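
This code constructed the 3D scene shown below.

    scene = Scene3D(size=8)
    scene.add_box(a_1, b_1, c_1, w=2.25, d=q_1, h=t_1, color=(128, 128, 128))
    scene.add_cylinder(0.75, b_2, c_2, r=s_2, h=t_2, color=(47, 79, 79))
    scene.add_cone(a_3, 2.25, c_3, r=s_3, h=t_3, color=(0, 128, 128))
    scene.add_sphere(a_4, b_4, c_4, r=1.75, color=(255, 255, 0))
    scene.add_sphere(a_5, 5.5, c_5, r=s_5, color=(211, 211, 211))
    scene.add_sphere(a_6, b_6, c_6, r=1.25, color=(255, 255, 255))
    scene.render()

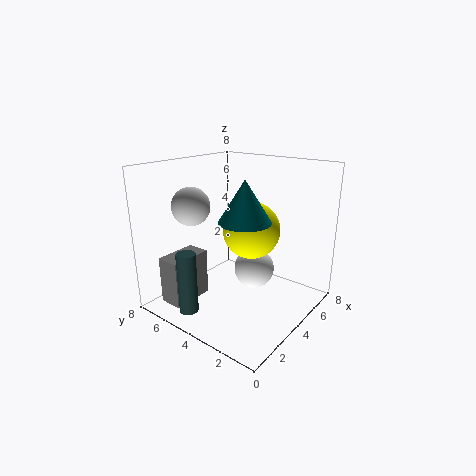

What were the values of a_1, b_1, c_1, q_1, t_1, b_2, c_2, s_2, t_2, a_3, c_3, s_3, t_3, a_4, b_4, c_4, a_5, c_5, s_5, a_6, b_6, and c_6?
a_1 = 0.25; b_1 = 5; c_1 = 1; q_1 = 1.25; t_1 = 2.5; b_2 = 4.75; c_2 = 0.75; s_2 = 0.5; t_2 = 3.25; a_3 = 2.25; c_3 = 5.75; s_3 = 1.25; t_3 = 2; a_4 = 6; b_4 = 4.5; c_4 = 3.75; a_5 = 2; c_5 = 6; s_5 = 1; a_6 = 6; b_6 = 4.25; c_6 = 1.25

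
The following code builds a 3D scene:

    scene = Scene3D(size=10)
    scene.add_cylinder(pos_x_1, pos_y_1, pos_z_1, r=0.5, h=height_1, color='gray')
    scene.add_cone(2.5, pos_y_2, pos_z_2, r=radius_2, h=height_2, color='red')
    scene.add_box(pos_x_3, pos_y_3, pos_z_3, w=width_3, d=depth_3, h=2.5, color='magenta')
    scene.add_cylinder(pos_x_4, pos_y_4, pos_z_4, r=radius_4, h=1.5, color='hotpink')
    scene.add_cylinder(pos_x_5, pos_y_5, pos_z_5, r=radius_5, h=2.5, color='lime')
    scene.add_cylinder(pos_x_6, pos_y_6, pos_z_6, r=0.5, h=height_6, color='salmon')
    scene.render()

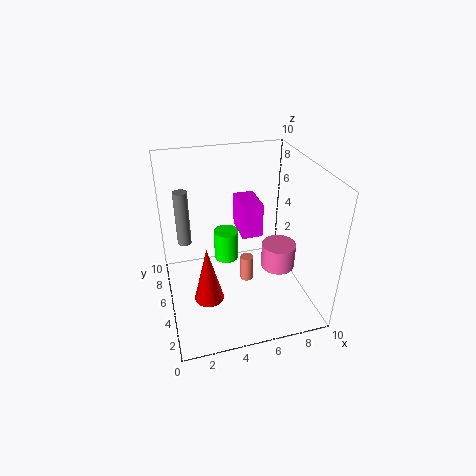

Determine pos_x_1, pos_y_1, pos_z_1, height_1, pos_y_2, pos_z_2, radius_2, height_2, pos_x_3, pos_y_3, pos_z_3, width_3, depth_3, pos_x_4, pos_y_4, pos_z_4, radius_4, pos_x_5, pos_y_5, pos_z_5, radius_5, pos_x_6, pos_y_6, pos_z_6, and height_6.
pos_x_1 = 1.5, pos_y_1 = 7, pos_z_1 = 4, height_1 = 4, pos_y_2 = 3.5, pos_z_2 = 1.5, radius_2 = 1, height_2 = 4, pos_x_3 = 5.5, pos_y_3 = 5.5, pos_z_3 = 4.5, width_3 = 1.5, depth_3 = 2.5, pos_x_4 = 6.5, pos_y_4 = 1.5, pos_z_4 = 5, radius_4 = 1, pos_x_5 = 5, pos_y_5 = 8.5, pos_z_5 = 1, radius_5 = 1, pos_x_6 = 6, pos_y_6 = 6, pos_z_6 = 0.5, height_6 = 2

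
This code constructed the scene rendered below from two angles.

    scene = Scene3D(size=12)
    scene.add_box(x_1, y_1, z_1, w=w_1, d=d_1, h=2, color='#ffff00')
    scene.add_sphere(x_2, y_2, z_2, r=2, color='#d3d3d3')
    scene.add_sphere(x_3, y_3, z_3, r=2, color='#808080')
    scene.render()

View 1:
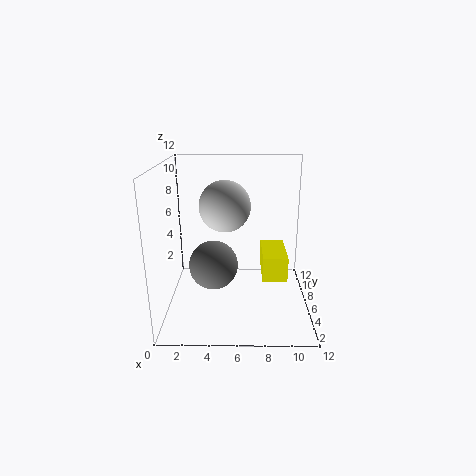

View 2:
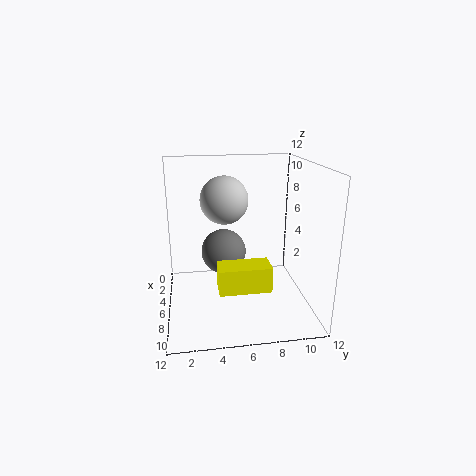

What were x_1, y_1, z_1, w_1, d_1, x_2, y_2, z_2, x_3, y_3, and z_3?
x_1 = 8
y_1 = 4
z_1 = 3
w_1 = 2
d_1 = 4
x_2 = 5
y_2 = 5
z_2 = 9
x_3 = 4
y_3 = 5
z_3 = 4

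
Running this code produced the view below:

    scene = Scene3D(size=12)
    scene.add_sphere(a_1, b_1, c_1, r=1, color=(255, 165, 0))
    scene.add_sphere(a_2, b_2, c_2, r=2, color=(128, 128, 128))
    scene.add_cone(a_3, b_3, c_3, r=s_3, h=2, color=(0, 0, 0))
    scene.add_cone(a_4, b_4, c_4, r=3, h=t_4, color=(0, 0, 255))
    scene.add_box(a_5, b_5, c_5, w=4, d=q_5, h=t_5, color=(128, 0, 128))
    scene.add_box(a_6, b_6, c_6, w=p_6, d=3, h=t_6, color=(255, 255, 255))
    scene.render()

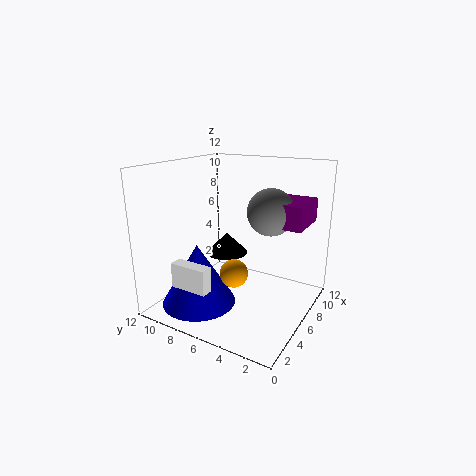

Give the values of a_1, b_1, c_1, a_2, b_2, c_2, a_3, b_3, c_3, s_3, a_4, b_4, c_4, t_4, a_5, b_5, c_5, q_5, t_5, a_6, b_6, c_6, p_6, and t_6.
a_1 = 2, b_1 = 4, c_1 = 5, a_2 = 8, b_2 = 4, c_2 = 8, a_3 = 9, b_3 = 9, c_3 = 3, s_3 = 2, a_4 = 3, b_4 = 8, c_4 = 1, t_4 = 5, a_5 = 7, b_5 = 1, c_5 = 7, q_5 = 3, t_5 = 2, a_6 = 1, b_6 = 6, c_6 = 3, p_6 = 1, t_6 = 2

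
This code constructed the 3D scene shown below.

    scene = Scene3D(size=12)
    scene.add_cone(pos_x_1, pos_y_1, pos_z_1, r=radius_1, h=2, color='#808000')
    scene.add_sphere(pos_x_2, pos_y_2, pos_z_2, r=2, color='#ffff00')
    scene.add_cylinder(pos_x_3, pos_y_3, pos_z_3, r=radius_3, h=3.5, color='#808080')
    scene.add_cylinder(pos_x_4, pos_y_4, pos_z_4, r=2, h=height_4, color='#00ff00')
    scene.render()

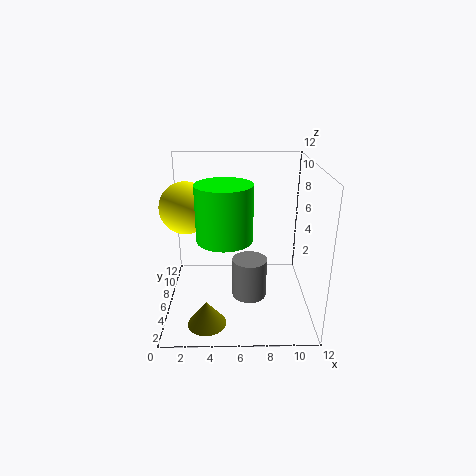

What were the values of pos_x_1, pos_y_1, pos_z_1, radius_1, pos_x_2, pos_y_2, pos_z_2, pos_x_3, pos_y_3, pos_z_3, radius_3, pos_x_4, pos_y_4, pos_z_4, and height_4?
pos_x_1 = 3.5, pos_y_1 = 2, pos_z_1 = 0.5, radius_1 = 1.5, pos_x_2 = 2, pos_y_2 = 5, pos_z_2 = 9, pos_x_3 = 7, pos_y_3 = 6, pos_z_3 = 0.5, radius_3 = 1.5, pos_x_4 = 5, pos_y_4 = 2.5, pos_z_4 = 7.5, height_4 = 4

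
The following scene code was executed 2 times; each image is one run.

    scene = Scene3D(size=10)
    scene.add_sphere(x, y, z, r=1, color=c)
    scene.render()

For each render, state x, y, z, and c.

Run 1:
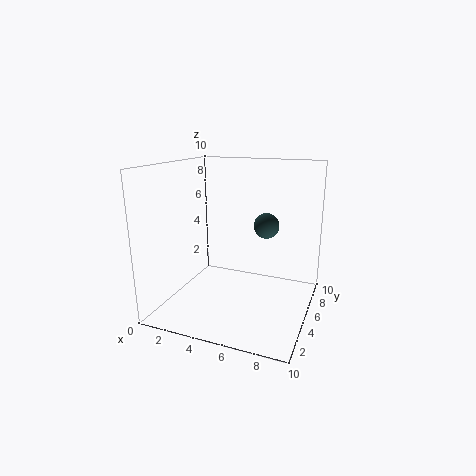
x = 6, y = 8.5, z = 5, c = 'darkslategray'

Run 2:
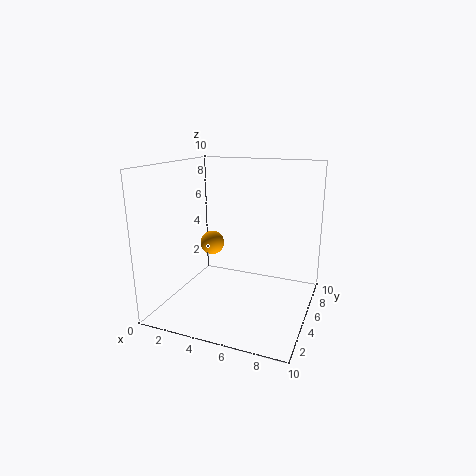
x = 1.25, y = 8.5, z = 3, c = 'orange'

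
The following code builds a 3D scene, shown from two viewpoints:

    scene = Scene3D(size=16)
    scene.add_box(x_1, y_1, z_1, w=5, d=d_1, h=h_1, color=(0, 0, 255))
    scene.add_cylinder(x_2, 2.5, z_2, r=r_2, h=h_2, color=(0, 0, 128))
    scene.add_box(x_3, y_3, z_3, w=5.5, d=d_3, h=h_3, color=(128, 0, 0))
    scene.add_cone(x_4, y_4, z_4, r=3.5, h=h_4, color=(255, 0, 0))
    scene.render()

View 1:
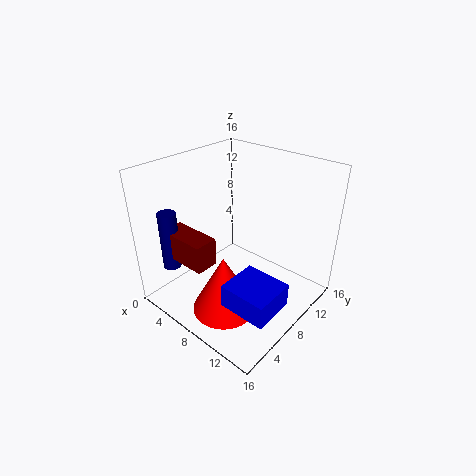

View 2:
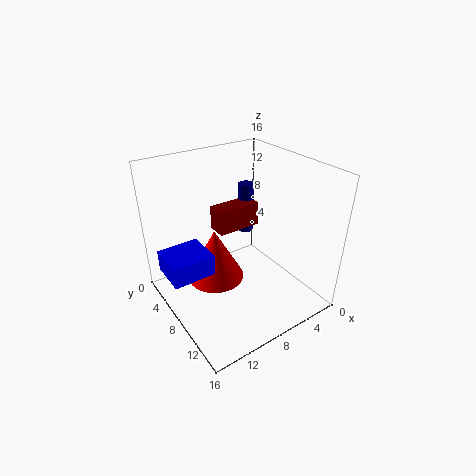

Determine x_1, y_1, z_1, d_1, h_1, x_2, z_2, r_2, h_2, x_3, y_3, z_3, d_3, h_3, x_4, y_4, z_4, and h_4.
x_1 = 10.5; y_1 = 2.5; z_1 = 3.5; d_1 = 4.5; h_1 = 2.5; x_2 = 3; z_2 = 5; r_2 = 1; h_2 = 6.5; x_3 = 2.5; y_3 = 2; z_3 = 6.5; d_3 = 2.5; h_3 = 3; x_4 = 9; y_4 = 4.5; z_4 = 1; h_4 = 6.5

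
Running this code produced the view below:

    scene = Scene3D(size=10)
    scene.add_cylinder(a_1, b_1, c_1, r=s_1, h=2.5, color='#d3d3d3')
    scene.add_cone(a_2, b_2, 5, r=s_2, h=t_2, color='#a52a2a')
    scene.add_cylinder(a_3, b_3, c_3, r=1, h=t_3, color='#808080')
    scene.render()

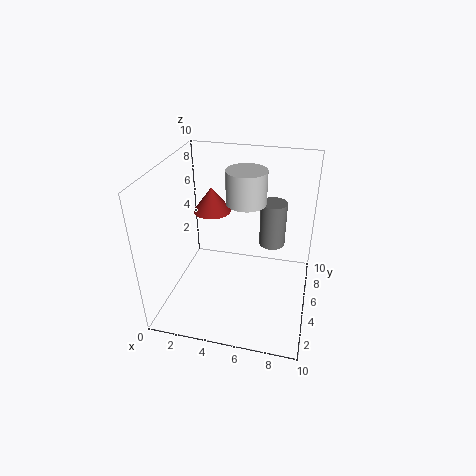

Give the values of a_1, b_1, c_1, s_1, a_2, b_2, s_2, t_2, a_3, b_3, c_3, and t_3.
a_1 = 5
b_1 = 7.5
c_1 = 6.5
s_1 = 1.5
a_2 = 2
b_2 = 8.5
s_2 = 1.5
t_2 = 2
a_3 = 7
b_3 = 8
c_3 = 3
t_3 = 3.5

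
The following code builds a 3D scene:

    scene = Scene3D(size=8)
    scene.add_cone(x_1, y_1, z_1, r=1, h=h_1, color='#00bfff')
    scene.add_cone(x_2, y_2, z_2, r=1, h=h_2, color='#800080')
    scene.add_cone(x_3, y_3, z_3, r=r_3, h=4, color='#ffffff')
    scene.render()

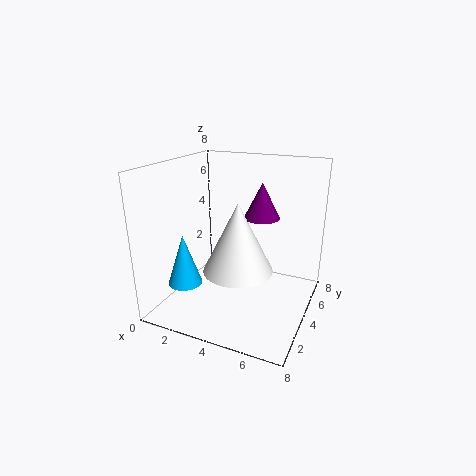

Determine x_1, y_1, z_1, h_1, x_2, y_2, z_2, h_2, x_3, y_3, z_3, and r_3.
x_1 = 1; y_1 = 3; z_1 = 1; h_1 = 3; x_2 = 5; y_2 = 5; z_2 = 5; h_2 = 2; x_3 = 4; y_3 = 4; z_3 = 2; r_3 = 2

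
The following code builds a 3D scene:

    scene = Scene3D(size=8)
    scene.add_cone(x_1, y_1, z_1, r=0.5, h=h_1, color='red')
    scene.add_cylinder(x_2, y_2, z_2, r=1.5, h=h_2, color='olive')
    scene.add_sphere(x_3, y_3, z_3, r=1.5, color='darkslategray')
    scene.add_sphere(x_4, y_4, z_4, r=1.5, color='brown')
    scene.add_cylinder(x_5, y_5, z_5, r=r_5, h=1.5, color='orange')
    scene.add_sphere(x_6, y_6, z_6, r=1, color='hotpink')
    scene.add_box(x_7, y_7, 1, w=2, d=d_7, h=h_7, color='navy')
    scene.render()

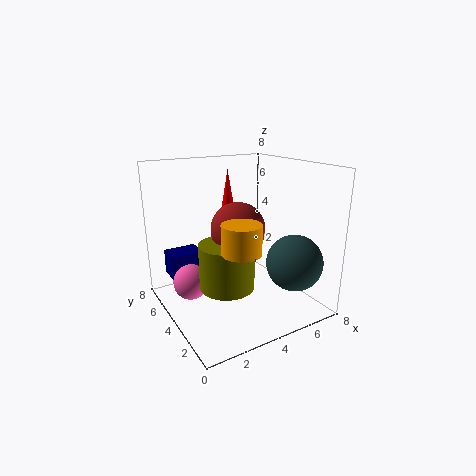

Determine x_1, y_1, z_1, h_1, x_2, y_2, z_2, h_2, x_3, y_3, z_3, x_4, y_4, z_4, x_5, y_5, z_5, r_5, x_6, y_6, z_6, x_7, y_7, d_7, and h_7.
x_1 = 4.5
y_1 = 6
z_1 = 4.5
h_1 = 3
x_2 = 3
y_2 = 3.5
z_2 = 1.5
h_2 = 2.5
x_3 = 6
y_3 = 1.5
z_3 = 3
x_4 = 4
y_4 = 4
z_4 = 4.5
x_5 = 3
y_5 = 2
z_5 = 4
r_5 = 1
x_6 = 1.5
y_6 = 5
z_6 = 1.5
x_7 = 1
y_7 = 6.5
d_7 = 1.5
h_7 = 1.5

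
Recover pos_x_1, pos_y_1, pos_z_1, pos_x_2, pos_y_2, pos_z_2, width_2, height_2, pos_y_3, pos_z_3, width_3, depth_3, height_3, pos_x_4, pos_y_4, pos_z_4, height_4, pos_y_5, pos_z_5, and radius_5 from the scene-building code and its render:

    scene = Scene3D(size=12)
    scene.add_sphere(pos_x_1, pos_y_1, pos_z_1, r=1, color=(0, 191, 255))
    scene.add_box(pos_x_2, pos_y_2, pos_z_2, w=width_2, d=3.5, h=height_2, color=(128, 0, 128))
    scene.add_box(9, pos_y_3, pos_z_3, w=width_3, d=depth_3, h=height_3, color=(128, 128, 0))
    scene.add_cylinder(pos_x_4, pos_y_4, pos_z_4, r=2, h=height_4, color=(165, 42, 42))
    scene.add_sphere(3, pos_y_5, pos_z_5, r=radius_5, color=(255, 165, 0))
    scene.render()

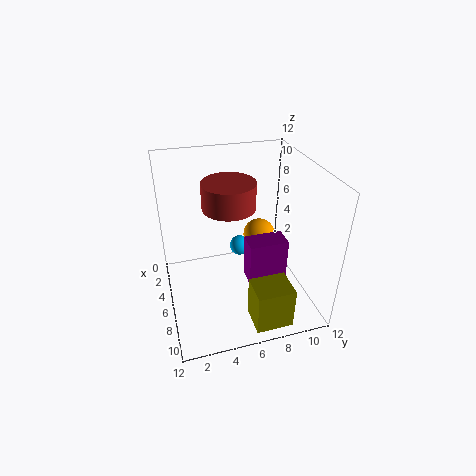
pos_x_1 = 1.5; pos_y_1 = 7.5; pos_z_1 = 2; pos_x_2 = 4.5; pos_y_2 = 7; pos_z_2 = 1; width_2 = 2; height_2 = 4; pos_y_3 = 6; pos_z_3 = 0.5; width_3 = 2.5; depth_3 = 3; height_3 = 3.5; pos_x_4 = 7; pos_y_4 = 5; pos_z_4 = 9.5; height_4 = 2; pos_y_5 = 9; pos_z_5 = 4; radius_5 = 1.5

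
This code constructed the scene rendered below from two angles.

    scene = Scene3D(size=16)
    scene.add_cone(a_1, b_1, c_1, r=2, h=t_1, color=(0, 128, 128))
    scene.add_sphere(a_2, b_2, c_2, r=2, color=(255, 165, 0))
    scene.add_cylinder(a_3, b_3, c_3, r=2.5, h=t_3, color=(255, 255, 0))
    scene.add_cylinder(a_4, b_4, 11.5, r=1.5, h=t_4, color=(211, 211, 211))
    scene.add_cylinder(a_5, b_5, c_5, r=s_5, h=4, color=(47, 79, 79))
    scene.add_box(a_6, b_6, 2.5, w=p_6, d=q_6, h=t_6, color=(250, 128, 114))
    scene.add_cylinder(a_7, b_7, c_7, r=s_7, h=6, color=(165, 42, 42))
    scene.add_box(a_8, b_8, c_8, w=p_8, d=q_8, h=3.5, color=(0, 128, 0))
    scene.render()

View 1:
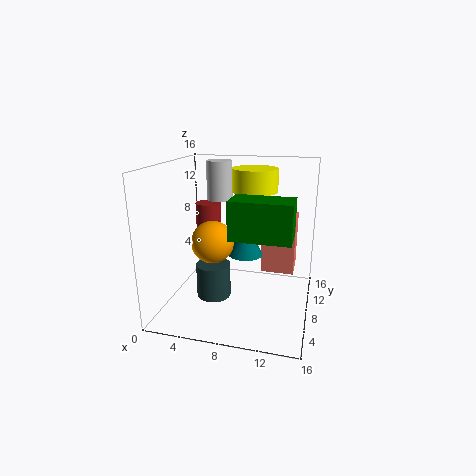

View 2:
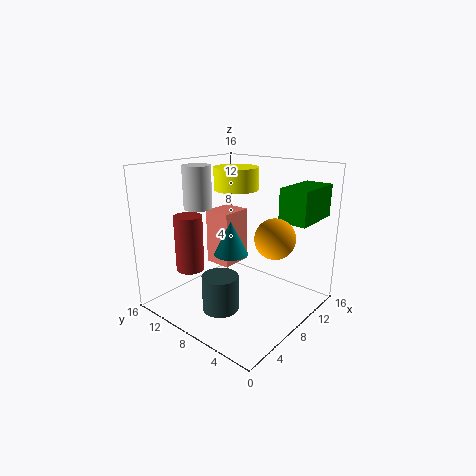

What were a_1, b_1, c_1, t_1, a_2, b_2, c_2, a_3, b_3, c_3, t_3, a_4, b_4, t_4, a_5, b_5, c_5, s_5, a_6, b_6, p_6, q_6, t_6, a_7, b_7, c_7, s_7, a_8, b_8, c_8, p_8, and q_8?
a_1 = 8.5
b_1 = 9.5
c_1 = 5.5
t_1 = 4
a_2 = 7
b_2 = 2.5
c_2 = 9.5
a_3 = 9.5
b_3 = 9.5
c_3 = 13
t_3 = 2.5
a_4 = 5
b_4 = 11
t_4 = 4.5
a_5 = 5
b_5 = 8
c_5 = 0.5
s_5 = 2
a_6 = 10
b_6 = 11.5
p_6 = 4
q_6 = 3.5
t_6 = 7
a_7 = 3.5
b_7 = 11
c_7 = 5
s_7 = 1.5
a_8 = 9
b_8 = 0.5
c_8 = 10.5
p_8 = 5.5
q_8 = 3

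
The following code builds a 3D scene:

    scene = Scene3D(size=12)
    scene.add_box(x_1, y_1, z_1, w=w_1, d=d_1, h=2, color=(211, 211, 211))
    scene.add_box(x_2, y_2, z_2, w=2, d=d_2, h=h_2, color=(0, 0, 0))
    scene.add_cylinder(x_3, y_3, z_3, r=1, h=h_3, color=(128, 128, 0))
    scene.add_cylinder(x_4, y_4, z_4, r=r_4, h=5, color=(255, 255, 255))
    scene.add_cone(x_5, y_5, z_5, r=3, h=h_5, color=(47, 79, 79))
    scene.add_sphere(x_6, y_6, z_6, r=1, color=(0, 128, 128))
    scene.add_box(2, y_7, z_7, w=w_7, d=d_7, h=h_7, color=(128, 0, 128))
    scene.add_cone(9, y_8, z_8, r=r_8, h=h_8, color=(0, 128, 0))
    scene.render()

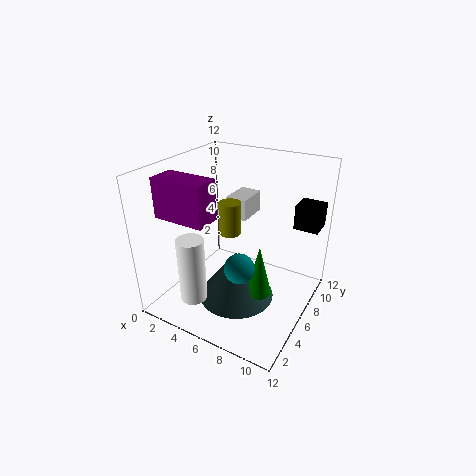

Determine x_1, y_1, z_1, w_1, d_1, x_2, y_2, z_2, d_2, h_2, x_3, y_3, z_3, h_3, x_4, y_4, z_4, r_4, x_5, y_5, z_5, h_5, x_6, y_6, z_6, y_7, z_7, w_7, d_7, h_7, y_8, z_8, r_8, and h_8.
x_1 = 3, y_1 = 9, z_1 = 6, w_1 = 2, d_1 = 3, x_2 = 10, y_2 = 8, z_2 = 7, d_2 = 2, h_2 = 2, x_3 = 4, y_3 = 8, z_3 = 5, h_3 = 3, x_4 = 5, y_4 = 1, z_4 = 3, r_4 = 1, x_5 = 7, y_5 = 4, z_5 = 2, h_5 = 4, x_6 = 9, y_6 = 1, z_6 = 7, y_7 = 1, z_7 = 9, w_7 = 4, d_7 = 2, h_7 = 3, y_8 = 4, z_8 = 3, r_8 = 1, h_8 = 4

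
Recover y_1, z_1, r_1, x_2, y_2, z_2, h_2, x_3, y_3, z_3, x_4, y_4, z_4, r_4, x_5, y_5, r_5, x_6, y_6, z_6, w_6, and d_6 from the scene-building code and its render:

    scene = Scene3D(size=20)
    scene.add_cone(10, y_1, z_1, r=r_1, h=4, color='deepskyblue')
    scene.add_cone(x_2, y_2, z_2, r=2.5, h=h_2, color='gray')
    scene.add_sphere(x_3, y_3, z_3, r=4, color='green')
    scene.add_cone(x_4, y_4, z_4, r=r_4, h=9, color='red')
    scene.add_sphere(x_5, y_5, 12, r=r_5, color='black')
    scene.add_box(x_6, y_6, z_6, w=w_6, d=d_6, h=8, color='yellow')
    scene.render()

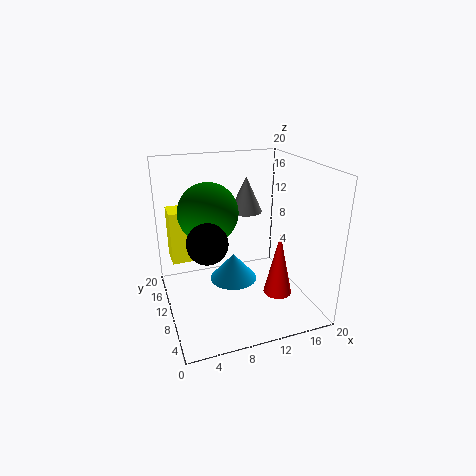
y_1 = 12, z_1 = 2.5, r_1 = 3.5, x_2 = 13.5, y_2 = 16, z_2 = 11.5, h_2 = 5.5, x_3 = 6, y_3 = 10.5, z_3 = 14, x_4 = 15, y_4 = 7, z_4 = 2, r_4 = 2, x_5 = 4.5, y_5 = 5.5, r_5 = 2.5, x_6 = 1.5, y_6 = 15.5, z_6 = 4.5, w_6 = 3, d_6 = 4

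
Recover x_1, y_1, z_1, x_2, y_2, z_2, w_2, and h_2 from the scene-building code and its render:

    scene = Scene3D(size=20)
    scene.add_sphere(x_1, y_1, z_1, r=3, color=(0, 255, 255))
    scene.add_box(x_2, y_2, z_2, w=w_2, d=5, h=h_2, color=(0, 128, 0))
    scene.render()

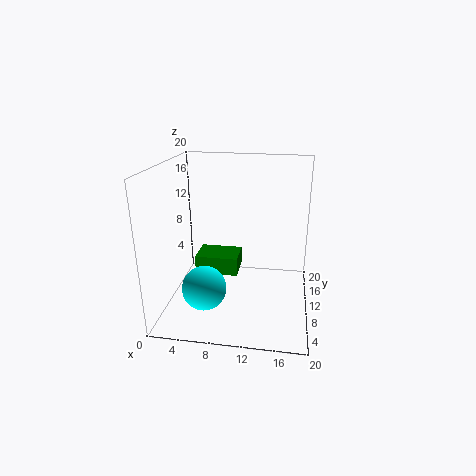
x_1 = 6
y_1 = 6
z_1 = 4
x_2 = 2
y_2 = 15
z_2 = 1
w_2 = 7
h_2 = 3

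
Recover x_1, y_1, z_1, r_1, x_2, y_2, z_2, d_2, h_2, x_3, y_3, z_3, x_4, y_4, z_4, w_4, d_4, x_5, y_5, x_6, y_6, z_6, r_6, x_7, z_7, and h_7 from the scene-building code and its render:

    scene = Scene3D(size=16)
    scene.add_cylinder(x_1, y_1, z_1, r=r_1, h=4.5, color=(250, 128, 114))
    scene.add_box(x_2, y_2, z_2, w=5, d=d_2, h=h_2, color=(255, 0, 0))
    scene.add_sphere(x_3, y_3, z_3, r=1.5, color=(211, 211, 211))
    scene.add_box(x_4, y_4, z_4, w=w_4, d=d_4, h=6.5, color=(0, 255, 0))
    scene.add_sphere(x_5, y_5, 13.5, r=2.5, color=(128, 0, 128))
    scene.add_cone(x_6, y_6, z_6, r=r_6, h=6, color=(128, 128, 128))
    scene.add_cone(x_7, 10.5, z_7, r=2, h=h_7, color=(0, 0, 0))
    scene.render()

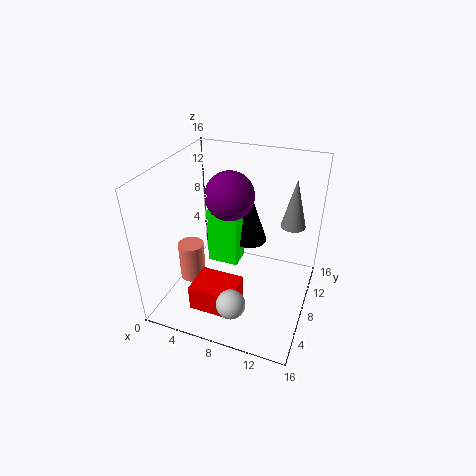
x_1 = 2.5; y_1 = 7; z_1 = 2; r_1 = 1.5; x_2 = 4; y_2 = 3; z_2 = 0.5; d_2 = 4; h_2 = 3; x_3 = 9.5; y_3 = 2; z_3 = 4; x_4 = 4.5; y_4 = 7.5; z_4 = 4.5; w_4 = 3.5; d_4 = 2.5; x_5 = 7.5; y_5 = 7; x_6 = 13; y_6 = 13.5; z_6 = 7.5; r_6 = 1.5; x_7 = 8.5; z_7 = 6.5; h_7 = 6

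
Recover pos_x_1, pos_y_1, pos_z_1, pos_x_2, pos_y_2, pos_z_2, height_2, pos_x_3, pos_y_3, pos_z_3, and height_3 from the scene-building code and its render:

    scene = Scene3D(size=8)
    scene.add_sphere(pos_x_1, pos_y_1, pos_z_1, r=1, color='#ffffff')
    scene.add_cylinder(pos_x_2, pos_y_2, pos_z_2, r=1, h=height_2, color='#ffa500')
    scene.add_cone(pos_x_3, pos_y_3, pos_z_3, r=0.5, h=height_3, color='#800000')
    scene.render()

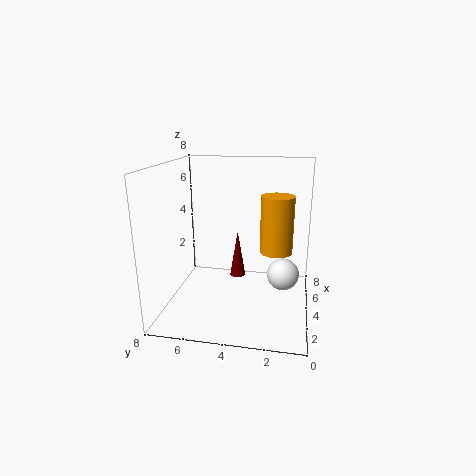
pos_x_1 = 6, pos_y_1 = 1.5, pos_z_1 = 1, pos_x_2 = 6, pos_y_2 = 2, pos_z_2 = 2.5, height_2 = 3.5, pos_x_3 = 6.5, pos_y_3 = 4.5, pos_z_3 = 0.5, height_3 = 3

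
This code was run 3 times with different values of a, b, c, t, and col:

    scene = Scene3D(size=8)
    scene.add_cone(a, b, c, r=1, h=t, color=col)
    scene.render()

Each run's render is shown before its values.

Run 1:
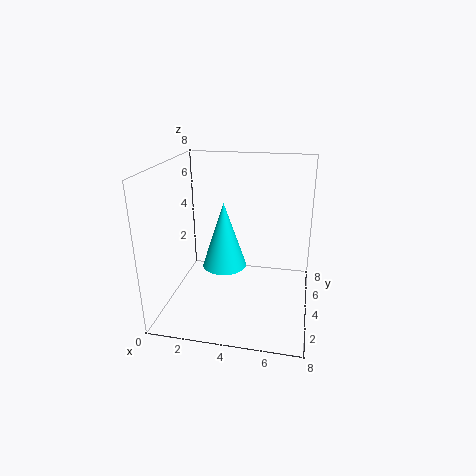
a = 4; b = 1; c = 4; t = 3; col = 'cyan'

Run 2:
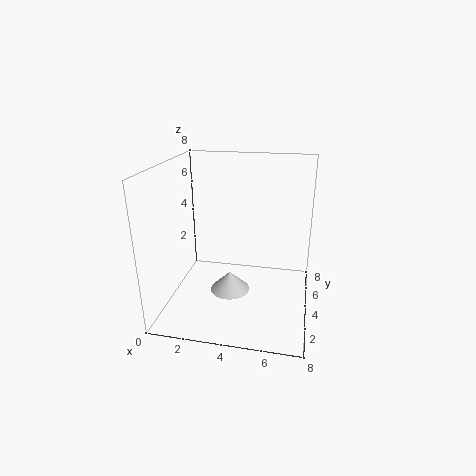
a = 4; b = 2; c = 2; t = 1; col = 'lightgray'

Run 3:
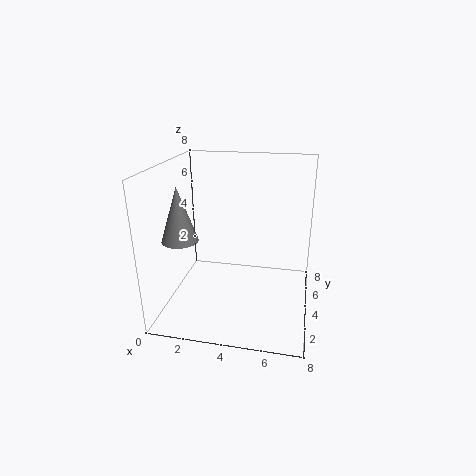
a = 1; b = 3; c = 4; t = 3; col = 'gray'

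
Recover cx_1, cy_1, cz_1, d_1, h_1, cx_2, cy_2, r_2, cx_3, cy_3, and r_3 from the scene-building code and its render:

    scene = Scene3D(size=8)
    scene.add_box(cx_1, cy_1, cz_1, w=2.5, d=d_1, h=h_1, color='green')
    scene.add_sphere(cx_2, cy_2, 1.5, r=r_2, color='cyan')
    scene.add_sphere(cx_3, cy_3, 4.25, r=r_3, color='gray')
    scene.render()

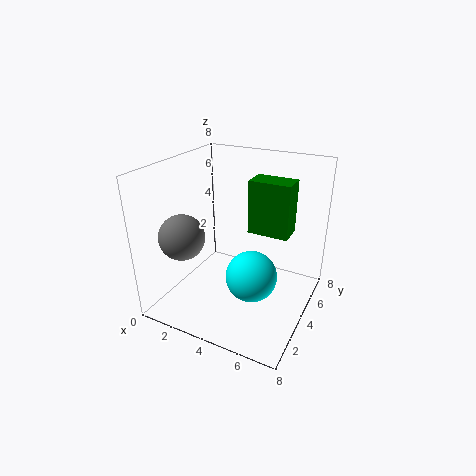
cx_1 = 3.75, cy_1 = 5.75, cz_1 = 3.5, d_1 = 1.5, h_1 = 3.25, cx_2 = 4.75, cy_2 = 4.25, r_2 = 1.5, cx_3 = 1.5, cy_3 = 2.25, r_3 = 1.25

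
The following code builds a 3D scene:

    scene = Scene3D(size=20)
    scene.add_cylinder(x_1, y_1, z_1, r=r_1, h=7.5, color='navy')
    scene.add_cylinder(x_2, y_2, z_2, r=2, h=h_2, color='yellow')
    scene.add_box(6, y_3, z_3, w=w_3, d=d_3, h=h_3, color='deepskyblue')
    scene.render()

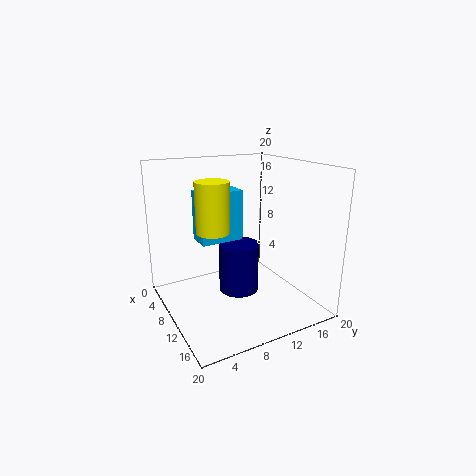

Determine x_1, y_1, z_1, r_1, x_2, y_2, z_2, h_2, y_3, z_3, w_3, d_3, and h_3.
x_1 = 7.5; y_1 = 11.5; z_1 = 0.5; r_1 = 3; x_2 = 14; y_2 = 4.5; z_2 = 13; h_2 = 6; y_3 = 5; z_3 = 9.5; w_3 = 3.5; d_3 = 6; h_3 = 7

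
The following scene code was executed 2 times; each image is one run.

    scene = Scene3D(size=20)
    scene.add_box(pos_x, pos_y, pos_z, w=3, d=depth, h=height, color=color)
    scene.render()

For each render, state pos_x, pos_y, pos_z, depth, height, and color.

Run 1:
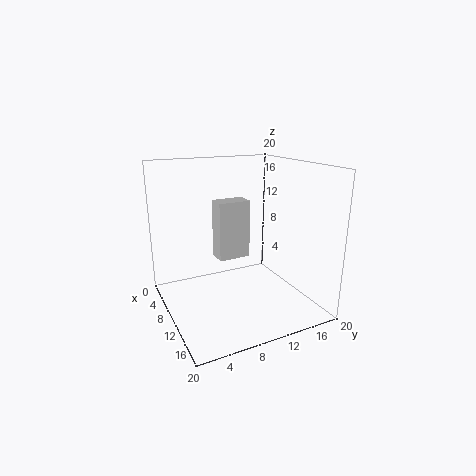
pos_x = 3; pos_y = 9; pos_z = 5; depth = 5; height = 9; color = 'lightgray'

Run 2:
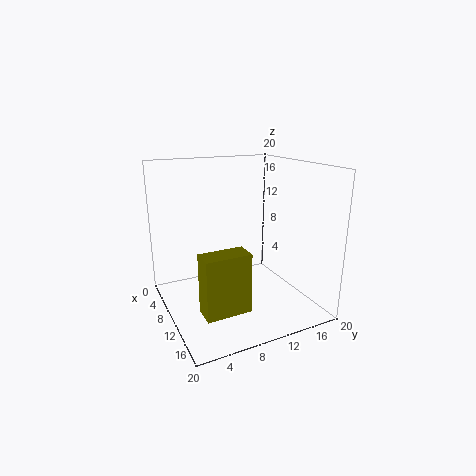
pos_x = 13; pos_y = 3; pos_z = 2; depth = 6; height = 8; color = 'olive'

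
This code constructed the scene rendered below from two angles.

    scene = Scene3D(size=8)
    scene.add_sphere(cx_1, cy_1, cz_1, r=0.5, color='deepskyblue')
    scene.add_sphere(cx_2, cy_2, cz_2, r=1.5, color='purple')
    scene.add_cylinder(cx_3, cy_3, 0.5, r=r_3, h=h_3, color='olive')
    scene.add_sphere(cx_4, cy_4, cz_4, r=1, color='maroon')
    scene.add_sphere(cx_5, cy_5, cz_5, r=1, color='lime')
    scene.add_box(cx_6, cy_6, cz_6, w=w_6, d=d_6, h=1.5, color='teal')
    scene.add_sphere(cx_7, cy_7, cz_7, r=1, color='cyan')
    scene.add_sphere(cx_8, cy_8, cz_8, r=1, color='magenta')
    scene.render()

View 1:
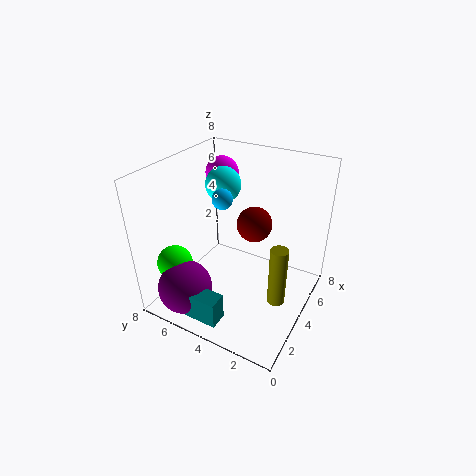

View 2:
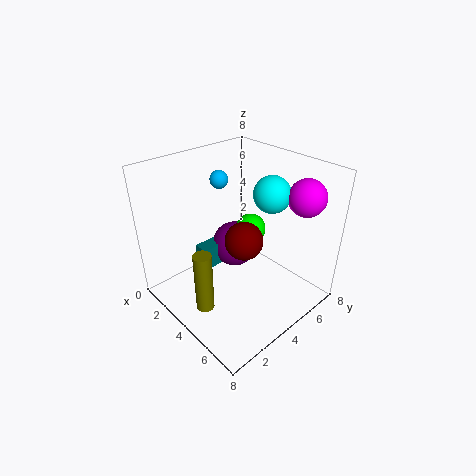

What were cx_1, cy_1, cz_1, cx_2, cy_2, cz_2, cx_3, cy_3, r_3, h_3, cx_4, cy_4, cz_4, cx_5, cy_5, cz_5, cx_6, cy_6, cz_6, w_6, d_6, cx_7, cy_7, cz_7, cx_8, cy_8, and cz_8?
cx_1 = 2.5; cy_1 = 4; cz_1 = 7; cx_2 = 1.5; cy_2 = 6; cz_2 = 1.5; cx_3 = 4; cy_3 = 1.5; r_3 = 0.5; h_3 = 3.5; cx_4 = 5; cy_4 = 3.5; cz_4 = 4.5; cx_5 = 2; cy_5 = 7; cz_5 = 2.5; cx_6 = 0.5; cy_6 = 3.5; cz_6 = 0.5; w_6 = 1; d_6 = 2; cx_7 = 5; cy_7 = 5.5; cz_7 = 6.5; cx_8 = 6.5; cy_8 = 6.5; cz_8 = 6.5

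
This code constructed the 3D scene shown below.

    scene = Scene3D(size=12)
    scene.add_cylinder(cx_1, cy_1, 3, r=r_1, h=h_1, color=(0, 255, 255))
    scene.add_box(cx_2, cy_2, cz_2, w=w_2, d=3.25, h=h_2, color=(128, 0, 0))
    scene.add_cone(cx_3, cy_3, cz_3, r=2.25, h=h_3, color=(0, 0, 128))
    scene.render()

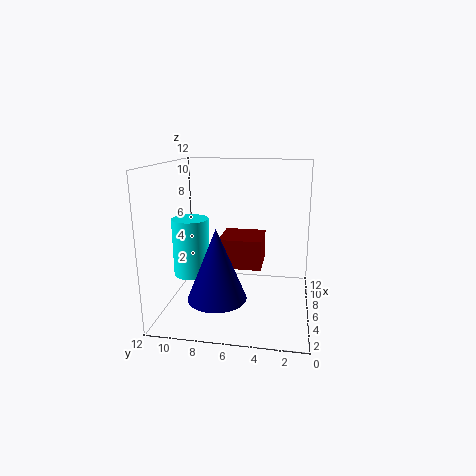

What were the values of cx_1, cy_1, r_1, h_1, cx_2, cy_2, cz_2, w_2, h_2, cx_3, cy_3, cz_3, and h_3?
cx_1 = 5; cy_1 = 9.75; r_1 = 1.5; h_1 = 4.75; cx_2 = 3; cy_2 = 3.75; cz_2 = 4.5; w_2 = 3.25; h_2 = 2.25; cx_3 = 2.5; cy_3 = 7; cz_3 = 2.25; h_3 = 5.5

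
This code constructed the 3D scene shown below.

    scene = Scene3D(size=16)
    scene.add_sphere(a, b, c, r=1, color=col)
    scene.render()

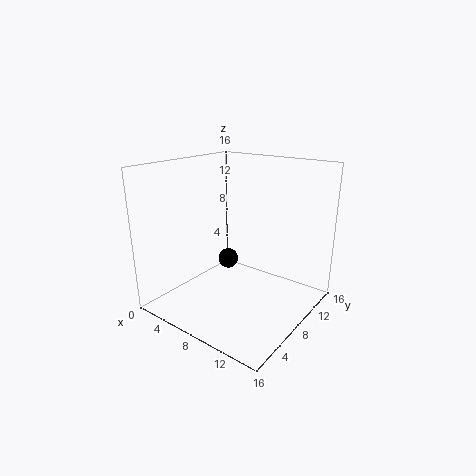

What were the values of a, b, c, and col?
a = 9, b = 5, c = 7, col = 'black'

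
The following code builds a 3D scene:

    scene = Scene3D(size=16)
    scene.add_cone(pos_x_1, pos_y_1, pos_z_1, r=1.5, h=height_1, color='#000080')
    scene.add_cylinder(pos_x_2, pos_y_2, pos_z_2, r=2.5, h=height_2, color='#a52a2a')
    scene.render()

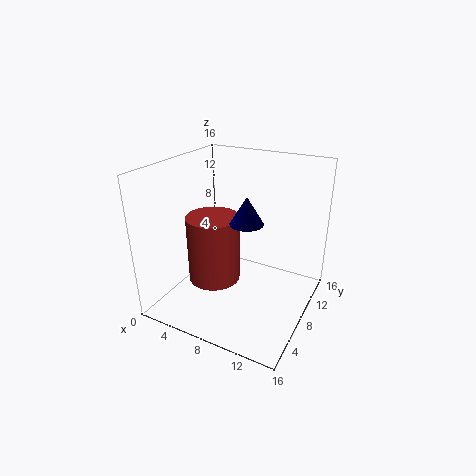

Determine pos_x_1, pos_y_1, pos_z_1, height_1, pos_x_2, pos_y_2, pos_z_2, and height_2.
pos_x_1 = 11.5, pos_y_1 = 3, pos_z_1 = 12.5, height_1 = 2.5, pos_x_2 = 8, pos_y_2 = 3, pos_z_2 = 6, height_2 = 6.5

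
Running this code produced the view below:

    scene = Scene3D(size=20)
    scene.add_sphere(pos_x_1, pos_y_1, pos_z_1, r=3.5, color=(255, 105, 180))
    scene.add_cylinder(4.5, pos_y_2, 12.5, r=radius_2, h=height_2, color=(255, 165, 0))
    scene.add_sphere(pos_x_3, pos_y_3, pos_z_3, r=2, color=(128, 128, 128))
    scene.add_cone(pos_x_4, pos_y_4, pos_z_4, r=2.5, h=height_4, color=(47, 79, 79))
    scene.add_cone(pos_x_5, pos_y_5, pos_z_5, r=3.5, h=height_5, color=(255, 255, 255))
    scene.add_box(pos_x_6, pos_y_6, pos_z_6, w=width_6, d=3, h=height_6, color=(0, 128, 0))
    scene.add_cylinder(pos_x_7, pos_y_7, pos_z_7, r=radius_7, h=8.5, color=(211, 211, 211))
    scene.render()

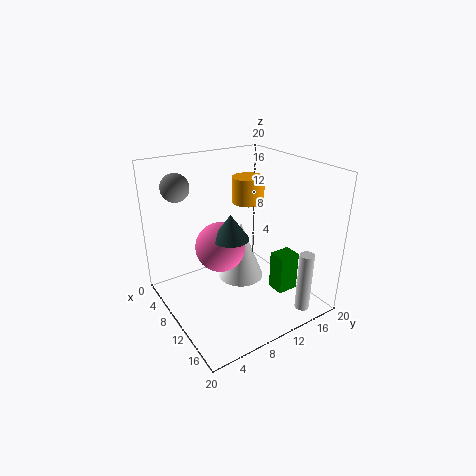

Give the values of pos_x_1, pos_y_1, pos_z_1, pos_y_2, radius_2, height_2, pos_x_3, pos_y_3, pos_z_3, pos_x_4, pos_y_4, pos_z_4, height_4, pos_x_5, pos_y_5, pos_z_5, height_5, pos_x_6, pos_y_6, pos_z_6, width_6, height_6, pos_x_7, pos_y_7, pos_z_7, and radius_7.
pos_x_1 = 8.5, pos_y_1 = 8, pos_z_1 = 8.5, pos_y_2 = 15.5, radius_2 = 2.5, height_2 = 4, pos_x_3 = 3.5, pos_y_3 = 4, pos_z_3 = 16.5, pos_x_4 = 10.5, pos_y_4 = 8.5, pos_z_4 = 10.5, height_4 = 3.5, pos_x_5 = 7, pos_y_5 = 12.5, pos_z_5 = 1.5, height_5 = 9, pos_x_6 = 13, pos_y_6 = 13.5, pos_z_6 = 2.5, width_6 = 2.5, height_6 = 5.5, pos_x_7 = 17.5, pos_y_7 = 16, pos_z_7 = 0.5, radius_7 = 1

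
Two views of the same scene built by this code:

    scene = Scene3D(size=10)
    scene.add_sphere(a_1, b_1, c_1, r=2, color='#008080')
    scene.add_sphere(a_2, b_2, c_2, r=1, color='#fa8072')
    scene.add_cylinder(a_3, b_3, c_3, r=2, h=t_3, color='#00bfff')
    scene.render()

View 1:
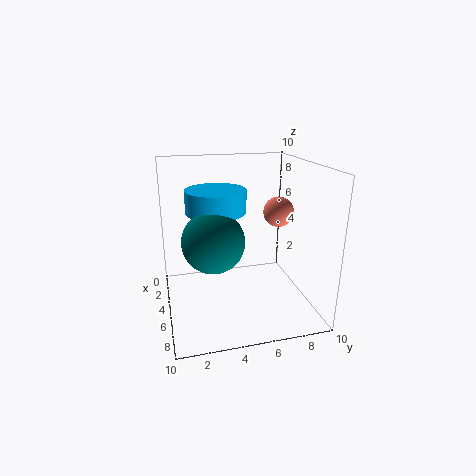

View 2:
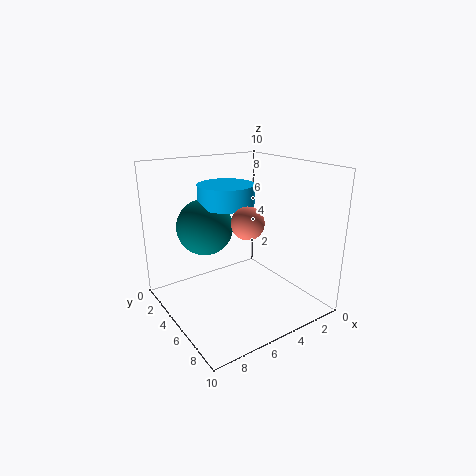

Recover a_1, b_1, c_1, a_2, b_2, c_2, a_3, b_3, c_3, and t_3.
a_1 = 6.5, b_1 = 3, c_1 = 5.5, a_2 = 6, b_2 = 7.5, c_2 = 7, a_3 = 5, b_3 = 3.5, c_3 = 7, t_3 = 1.5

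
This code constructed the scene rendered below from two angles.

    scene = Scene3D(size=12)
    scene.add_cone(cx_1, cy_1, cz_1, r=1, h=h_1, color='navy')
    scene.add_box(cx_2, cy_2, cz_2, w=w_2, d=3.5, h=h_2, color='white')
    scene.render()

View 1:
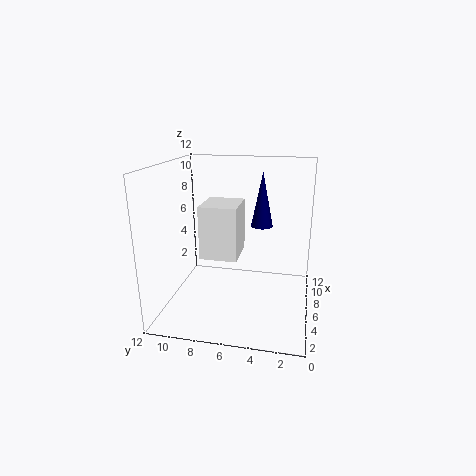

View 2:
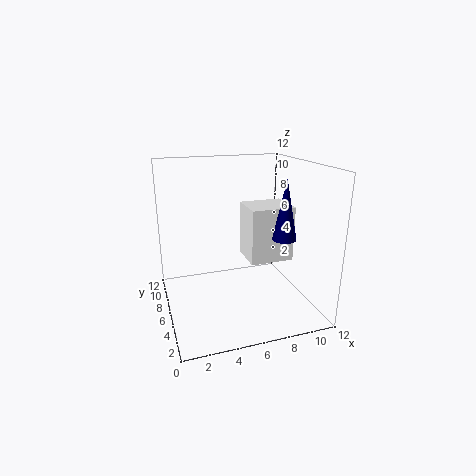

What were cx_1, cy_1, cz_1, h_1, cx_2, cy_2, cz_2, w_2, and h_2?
cx_1 = 9.5, cy_1 = 4.5, cz_1 = 6, h_1 = 5, cx_2 = 7.5, cy_2 = 6.5, cz_2 = 3, w_2 = 4, h_2 = 5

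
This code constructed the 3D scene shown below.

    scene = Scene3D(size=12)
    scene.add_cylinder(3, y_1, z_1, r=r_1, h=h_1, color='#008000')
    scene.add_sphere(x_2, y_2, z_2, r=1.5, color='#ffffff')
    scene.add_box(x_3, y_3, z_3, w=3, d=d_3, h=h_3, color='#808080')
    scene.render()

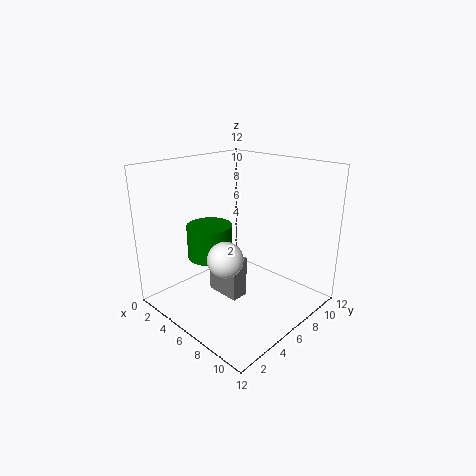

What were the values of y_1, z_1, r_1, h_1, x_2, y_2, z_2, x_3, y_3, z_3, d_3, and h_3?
y_1 = 5.5, z_1 = 3.5, r_1 = 2, h_1 = 3, x_2 = 6, y_2 = 4.5, z_2 = 4.5, x_3 = 4, y_3 = 4.5, z_3 = 1, d_3 = 1.5, h_3 = 3.5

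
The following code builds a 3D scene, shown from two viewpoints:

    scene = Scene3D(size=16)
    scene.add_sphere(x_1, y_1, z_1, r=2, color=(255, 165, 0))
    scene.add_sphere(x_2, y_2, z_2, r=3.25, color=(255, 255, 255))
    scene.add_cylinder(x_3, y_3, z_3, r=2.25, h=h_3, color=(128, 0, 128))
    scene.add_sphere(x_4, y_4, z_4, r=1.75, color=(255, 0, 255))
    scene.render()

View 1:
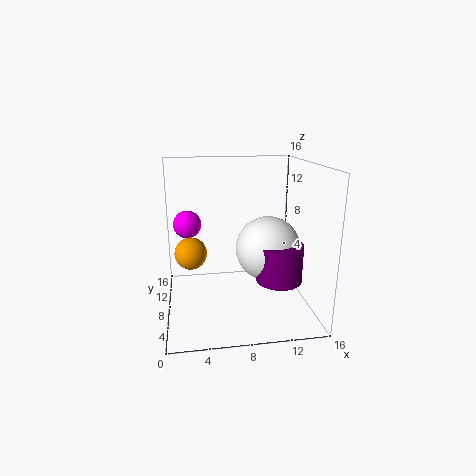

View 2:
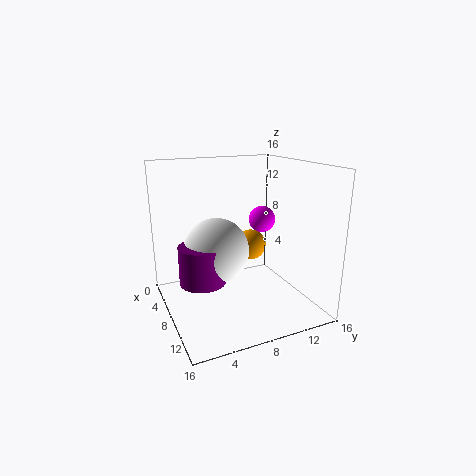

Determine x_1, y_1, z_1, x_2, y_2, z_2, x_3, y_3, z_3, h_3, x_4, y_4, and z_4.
x_1 = 2.75; y_1 = 12.25; z_1 = 4.75; x_2 = 10.5; y_2 = 4.5; z_2 = 8; x_3 = 11.25; y_3 = 2.75; z_3 = 5.25; h_3 = 3.75; x_4 = 2.5; y_4 = 14; z_4 = 8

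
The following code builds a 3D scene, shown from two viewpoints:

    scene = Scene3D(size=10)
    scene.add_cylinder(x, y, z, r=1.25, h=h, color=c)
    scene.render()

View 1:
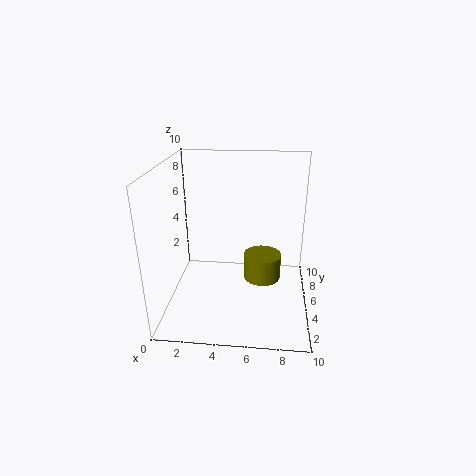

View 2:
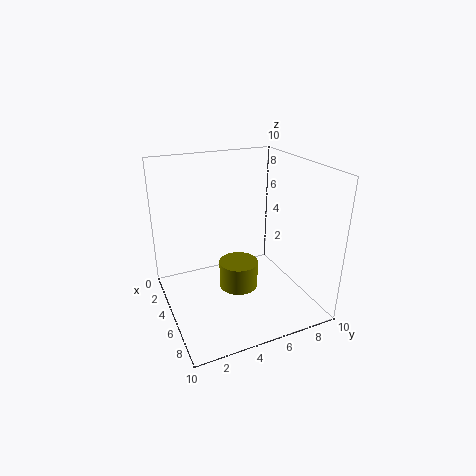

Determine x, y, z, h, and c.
x = 6.75; y = 4.25; z = 2.5; h = 1.75; c = 'olive'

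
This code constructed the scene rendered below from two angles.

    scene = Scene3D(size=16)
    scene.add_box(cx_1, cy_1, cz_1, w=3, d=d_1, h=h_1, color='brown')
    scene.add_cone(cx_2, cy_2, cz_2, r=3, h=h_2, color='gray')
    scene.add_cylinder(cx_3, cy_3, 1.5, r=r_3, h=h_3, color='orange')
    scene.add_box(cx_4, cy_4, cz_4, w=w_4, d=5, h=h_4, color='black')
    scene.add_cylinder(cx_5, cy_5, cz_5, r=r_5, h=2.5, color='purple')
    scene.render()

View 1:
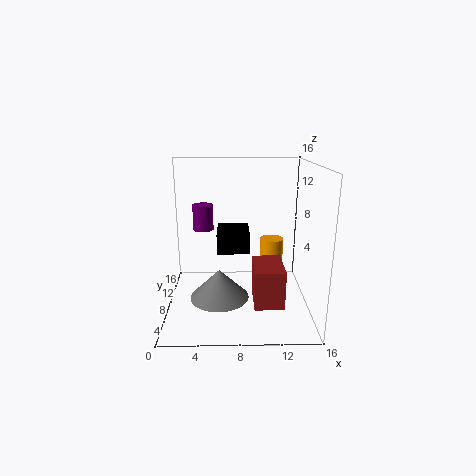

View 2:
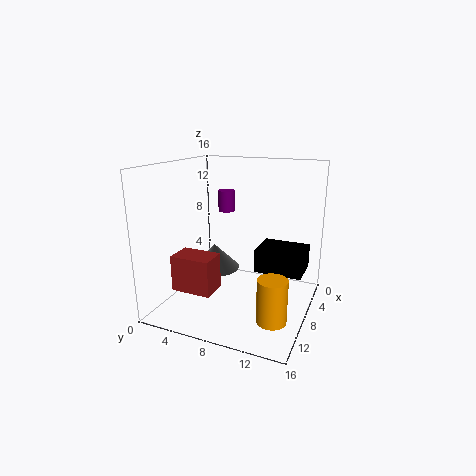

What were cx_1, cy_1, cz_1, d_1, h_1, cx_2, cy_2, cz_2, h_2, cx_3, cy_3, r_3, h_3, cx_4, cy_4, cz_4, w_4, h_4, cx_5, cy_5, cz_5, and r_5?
cx_1 = 9.5, cy_1 = 2, cz_1 = 2.5, d_1 = 4.5, h_1 = 4, cx_2 = 6, cy_2 = 4, cz_2 = 3, h_2 = 3, cx_3 = 12.5, cy_3 = 13.5, r_3 = 1.5, h_3 = 4.5, cx_4 = 5.5, cy_4 = 10.5, cz_4 = 5, w_4 = 4, h_4 = 2.5, cx_5 = 4.5, cy_5 = 5, cz_5 = 10, r_5 = 1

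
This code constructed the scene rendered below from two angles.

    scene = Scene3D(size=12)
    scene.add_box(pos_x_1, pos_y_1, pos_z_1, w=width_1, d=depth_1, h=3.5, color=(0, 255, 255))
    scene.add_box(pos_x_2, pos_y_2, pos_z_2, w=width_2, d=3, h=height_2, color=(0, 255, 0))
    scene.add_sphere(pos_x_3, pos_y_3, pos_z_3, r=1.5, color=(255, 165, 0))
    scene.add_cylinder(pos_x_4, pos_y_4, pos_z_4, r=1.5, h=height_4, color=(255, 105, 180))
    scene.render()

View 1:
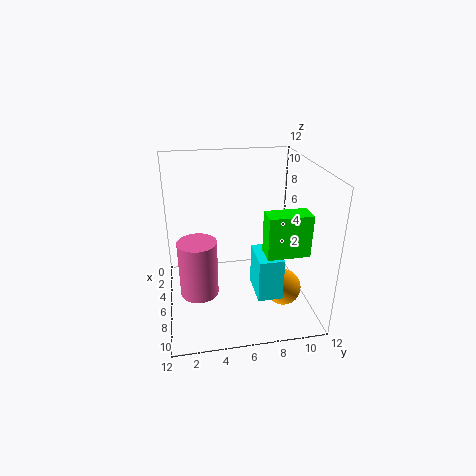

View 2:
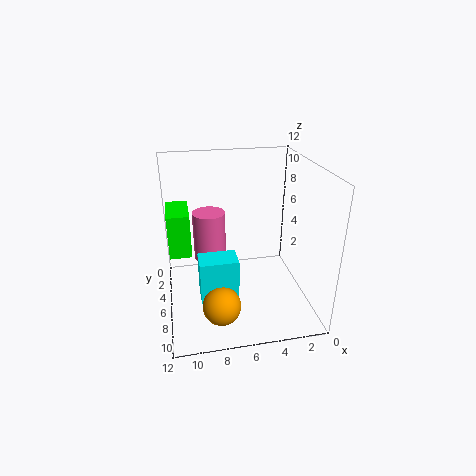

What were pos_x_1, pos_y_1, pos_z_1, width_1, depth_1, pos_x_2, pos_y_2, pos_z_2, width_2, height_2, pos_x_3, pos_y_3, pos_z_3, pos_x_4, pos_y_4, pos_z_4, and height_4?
pos_x_1 = 6.5; pos_y_1 = 7; pos_z_1 = 2; width_1 = 3; depth_1 = 2; pos_x_2 = 10; pos_y_2 = 7; pos_z_2 = 7; width_2 = 1.5; height_2 = 3; pos_x_3 = 8; pos_y_3 = 9.5; pos_z_3 = 2; pos_x_4 = 8; pos_y_4 = 2.5; pos_z_4 = 2.5; height_4 = 4.5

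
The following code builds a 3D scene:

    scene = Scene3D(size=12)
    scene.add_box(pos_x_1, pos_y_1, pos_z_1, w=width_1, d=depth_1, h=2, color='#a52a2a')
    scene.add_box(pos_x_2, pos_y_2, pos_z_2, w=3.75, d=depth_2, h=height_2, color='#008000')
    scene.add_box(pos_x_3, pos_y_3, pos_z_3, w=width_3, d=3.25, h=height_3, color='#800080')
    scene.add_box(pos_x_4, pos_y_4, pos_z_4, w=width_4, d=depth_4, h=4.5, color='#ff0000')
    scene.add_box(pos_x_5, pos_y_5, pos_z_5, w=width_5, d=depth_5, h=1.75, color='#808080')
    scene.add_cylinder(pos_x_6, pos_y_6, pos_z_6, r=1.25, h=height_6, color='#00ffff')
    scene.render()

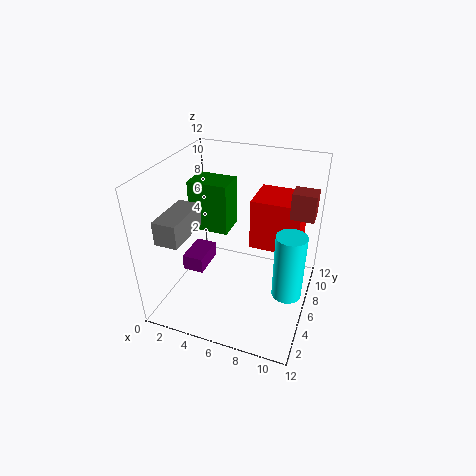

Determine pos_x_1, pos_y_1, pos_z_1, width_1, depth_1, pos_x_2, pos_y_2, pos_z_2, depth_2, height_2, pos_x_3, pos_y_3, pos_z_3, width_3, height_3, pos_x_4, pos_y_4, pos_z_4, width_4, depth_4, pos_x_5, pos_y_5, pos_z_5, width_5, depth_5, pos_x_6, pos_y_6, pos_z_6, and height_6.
pos_x_1 = 10.25, pos_y_1 = 5.25, pos_z_1 = 9, width_1 = 1.75, depth_1 = 1.5, pos_x_2 = 0.25, pos_y_2 = 8.25, pos_z_2 = 4.5, depth_2 = 2.75, height_2 = 4.75, pos_x_3 = 0.25, pos_y_3 = 6.25, pos_z_3 = 1, width_3 = 2, height_3 = 1.5, pos_x_4 = 6.5, pos_y_4 = 7.5, pos_z_4 = 4.25, width_4 = 4.25, depth_4 = 3.75, pos_x_5 = 2, pos_y_5 = 0.25, pos_z_5 = 8, width_5 = 1.75, depth_5 = 3.75, pos_x_6 = 10.5, pos_y_6 = 5.75, pos_z_6 = 1.5, height_6 = 5.75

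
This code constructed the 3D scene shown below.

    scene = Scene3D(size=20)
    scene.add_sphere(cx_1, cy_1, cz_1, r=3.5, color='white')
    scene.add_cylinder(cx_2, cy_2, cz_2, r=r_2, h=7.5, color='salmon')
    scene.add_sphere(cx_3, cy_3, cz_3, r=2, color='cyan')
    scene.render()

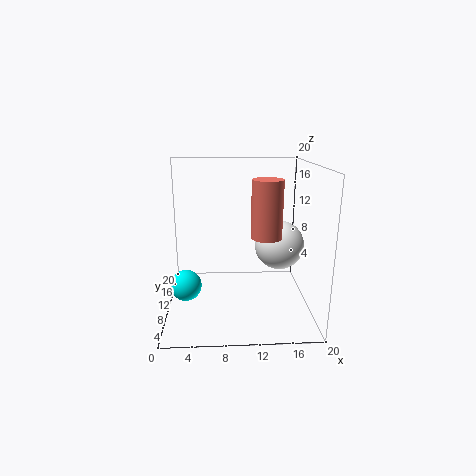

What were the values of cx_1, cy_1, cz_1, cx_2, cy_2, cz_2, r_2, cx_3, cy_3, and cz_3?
cx_1 = 16, cy_1 = 11, cz_1 = 8.5, cx_2 = 13.5, cy_2 = 7, cz_2 = 11, r_2 = 2, cx_3 = 3, cy_3 = 6, cz_3 = 5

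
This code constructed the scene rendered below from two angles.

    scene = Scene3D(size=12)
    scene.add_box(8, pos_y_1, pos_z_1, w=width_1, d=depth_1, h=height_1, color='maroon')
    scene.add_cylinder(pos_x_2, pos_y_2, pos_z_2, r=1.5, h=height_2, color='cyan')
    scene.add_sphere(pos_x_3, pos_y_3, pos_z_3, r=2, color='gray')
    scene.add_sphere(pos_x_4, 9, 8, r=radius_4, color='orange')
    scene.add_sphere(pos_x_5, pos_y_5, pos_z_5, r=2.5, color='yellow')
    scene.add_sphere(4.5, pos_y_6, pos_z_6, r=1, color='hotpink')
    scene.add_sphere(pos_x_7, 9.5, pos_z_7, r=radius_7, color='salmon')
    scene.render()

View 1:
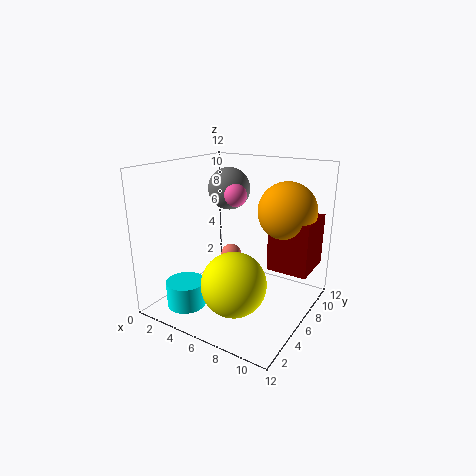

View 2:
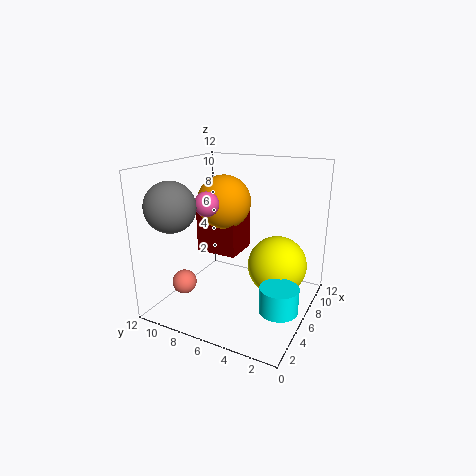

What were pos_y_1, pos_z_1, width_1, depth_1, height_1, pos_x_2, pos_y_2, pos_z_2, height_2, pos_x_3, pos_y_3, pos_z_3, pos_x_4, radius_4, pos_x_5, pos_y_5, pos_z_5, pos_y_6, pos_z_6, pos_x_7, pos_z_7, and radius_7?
pos_y_1 = 7.5; pos_z_1 = 3; width_1 = 3.5; depth_1 = 4; height_1 = 4.5; pos_x_2 = 4; pos_y_2 = 1.5; pos_z_2 = 1.5; height_2 = 2; pos_x_3 = 2.5; pos_y_3 = 10; pos_z_3 = 9; pos_x_4 = 9; radius_4 = 2.5; pos_x_5 = 7.5; pos_y_5 = 3; pos_z_5 = 3.5; pos_y_6 = 8; pos_z_6 = 9; pos_x_7 = 3; pos_z_7 = 2.5; radius_7 = 1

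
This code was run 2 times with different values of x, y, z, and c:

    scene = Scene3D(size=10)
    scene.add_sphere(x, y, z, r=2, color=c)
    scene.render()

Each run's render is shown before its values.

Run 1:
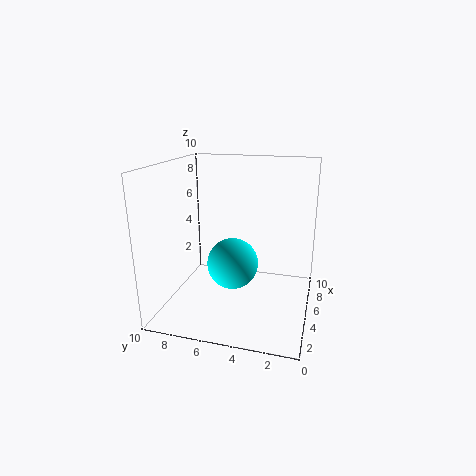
x = 7; y = 6; z = 2; c = 'cyan'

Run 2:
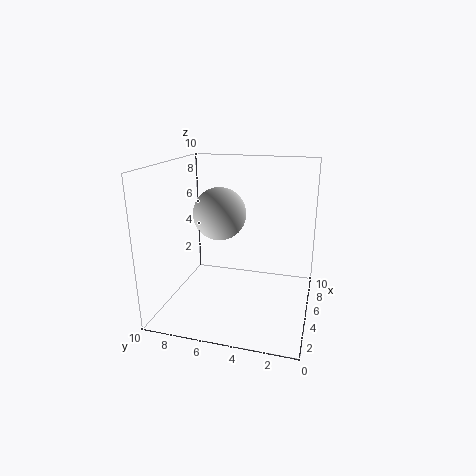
x = 7; y = 7; z = 6; c = 'lightgray'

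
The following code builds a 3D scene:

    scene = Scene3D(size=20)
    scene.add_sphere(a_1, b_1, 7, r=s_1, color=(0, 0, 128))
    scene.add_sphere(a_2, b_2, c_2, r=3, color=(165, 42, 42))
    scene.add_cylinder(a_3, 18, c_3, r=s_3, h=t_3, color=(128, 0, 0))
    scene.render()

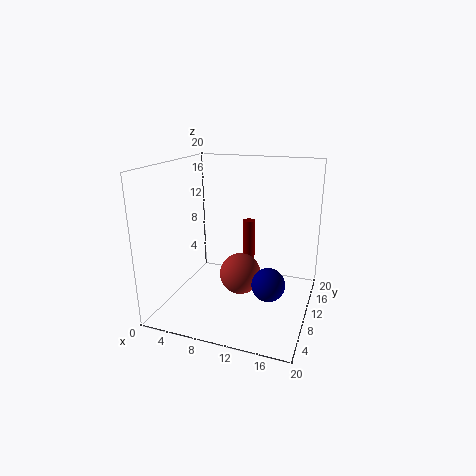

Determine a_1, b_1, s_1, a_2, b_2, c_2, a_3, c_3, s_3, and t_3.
a_1 = 16
b_1 = 4
s_1 = 2
a_2 = 10
b_2 = 11
c_2 = 4
a_3 = 9
c_3 = 1
s_3 = 1
t_3 = 9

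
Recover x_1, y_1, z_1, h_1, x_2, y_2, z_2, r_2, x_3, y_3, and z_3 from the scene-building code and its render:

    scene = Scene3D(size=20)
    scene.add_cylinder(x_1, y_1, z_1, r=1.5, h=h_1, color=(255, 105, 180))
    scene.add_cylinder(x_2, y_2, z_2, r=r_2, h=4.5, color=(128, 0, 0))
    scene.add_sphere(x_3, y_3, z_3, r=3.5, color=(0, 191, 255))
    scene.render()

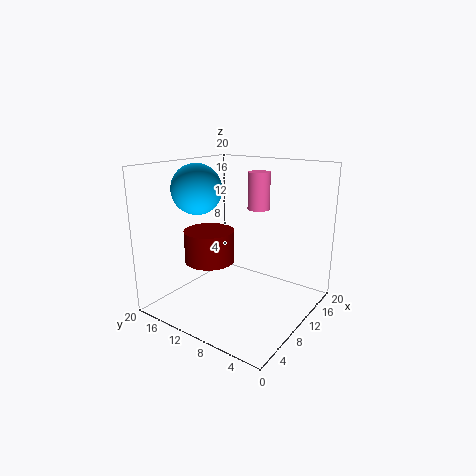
x_1 = 12
y_1 = 8
z_1 = 14
h_1 = 5
x_2 = 8
y_2 = 13.5
z_2 = 6.5
r_2 = 3.5
x_3 = 8
y_3 = 15.5
z_3 = 16.5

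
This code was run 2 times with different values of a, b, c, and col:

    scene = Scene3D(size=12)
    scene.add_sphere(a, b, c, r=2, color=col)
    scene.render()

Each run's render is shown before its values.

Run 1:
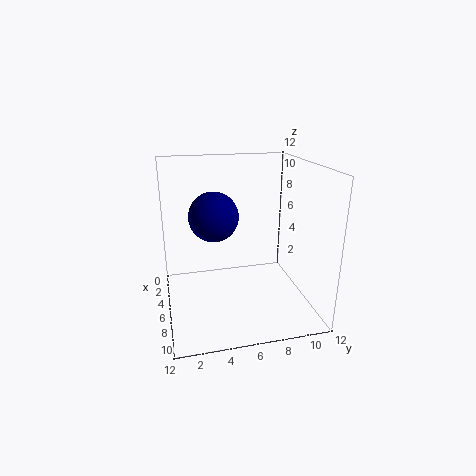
a = 6, b = 4, c = 8, col = 'navy'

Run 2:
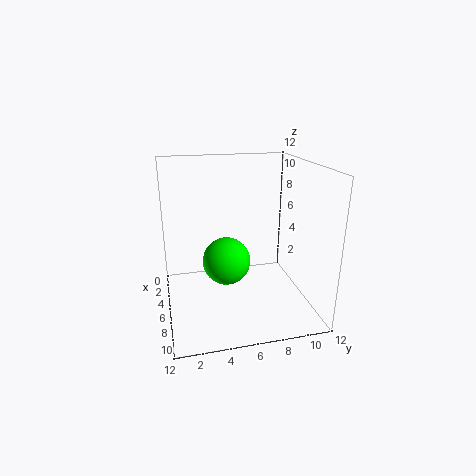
a = 6, b = 5, c = 4, col = 'lime'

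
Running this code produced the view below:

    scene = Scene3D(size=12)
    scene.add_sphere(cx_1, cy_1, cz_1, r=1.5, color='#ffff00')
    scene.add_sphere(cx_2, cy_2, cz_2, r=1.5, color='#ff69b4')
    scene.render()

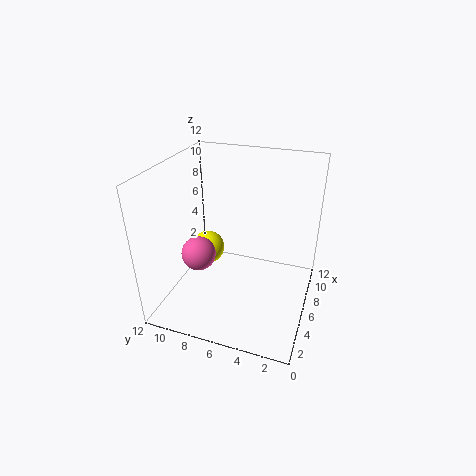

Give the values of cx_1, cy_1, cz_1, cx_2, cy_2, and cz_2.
cx_1 = 7.5, cy_1 = 9.5, cz_1 = 3.5, cx_2 = 5.5, cy_2 = 9.5, cz_2 = 4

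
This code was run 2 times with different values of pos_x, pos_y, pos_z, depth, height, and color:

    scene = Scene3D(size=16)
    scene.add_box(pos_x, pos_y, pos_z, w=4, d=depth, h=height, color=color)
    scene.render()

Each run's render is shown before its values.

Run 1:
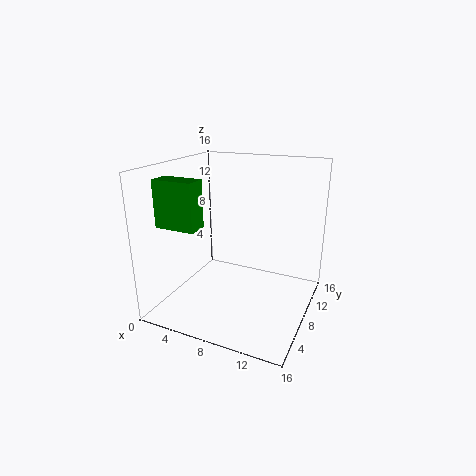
pos_x = 3, pos_y = 0.5, pos_z = 11, depth = 2, height = 4.5, color = 'green'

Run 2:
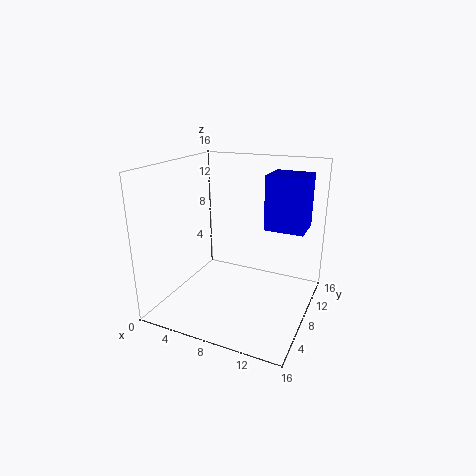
pos_x = 11.5, pos_y = 6.5, pos_z = 10, depth = 3.5, height = 5.5, color = 'blue'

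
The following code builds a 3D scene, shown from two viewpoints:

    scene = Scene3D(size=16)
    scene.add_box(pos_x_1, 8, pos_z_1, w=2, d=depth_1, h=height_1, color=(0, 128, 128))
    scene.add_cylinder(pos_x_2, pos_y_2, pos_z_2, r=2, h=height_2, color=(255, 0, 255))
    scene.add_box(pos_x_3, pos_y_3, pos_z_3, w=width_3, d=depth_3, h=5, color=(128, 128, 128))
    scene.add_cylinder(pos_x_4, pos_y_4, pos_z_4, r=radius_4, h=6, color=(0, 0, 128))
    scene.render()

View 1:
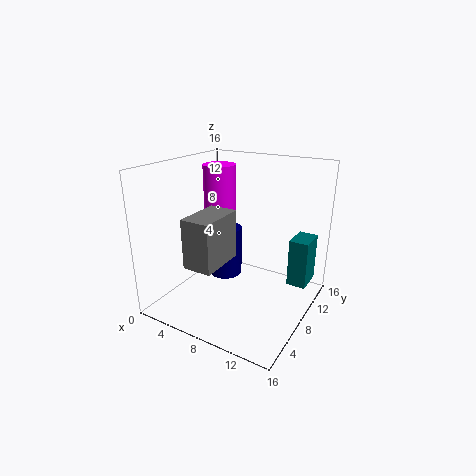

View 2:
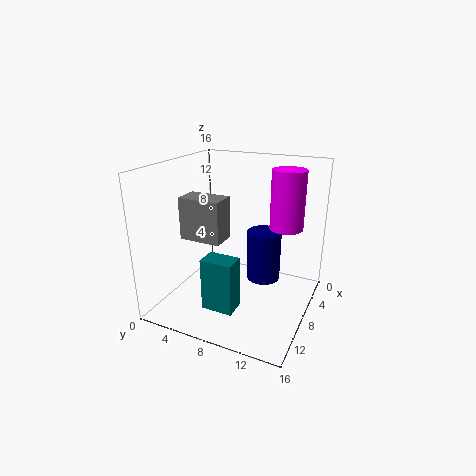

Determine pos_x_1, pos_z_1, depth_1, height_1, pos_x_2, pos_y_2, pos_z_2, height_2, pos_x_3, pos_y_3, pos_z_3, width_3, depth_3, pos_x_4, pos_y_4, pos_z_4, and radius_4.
pos_x_1 = 14; pos_z_1 = 4; depth_1 = 3; height_1 = 5; pos_x_2 = 3; pos_y_2 = 12; pos_z_2 = 8; height_2 = 7; pos_x_3 = 6; pos_y_3 = 1; pos_z_3 = 7; width_3 = 3; depth_3 = 5; pos_x_4 = 5; pos_y_4 = 10; pos_z_4 = 2; radius_4 = 2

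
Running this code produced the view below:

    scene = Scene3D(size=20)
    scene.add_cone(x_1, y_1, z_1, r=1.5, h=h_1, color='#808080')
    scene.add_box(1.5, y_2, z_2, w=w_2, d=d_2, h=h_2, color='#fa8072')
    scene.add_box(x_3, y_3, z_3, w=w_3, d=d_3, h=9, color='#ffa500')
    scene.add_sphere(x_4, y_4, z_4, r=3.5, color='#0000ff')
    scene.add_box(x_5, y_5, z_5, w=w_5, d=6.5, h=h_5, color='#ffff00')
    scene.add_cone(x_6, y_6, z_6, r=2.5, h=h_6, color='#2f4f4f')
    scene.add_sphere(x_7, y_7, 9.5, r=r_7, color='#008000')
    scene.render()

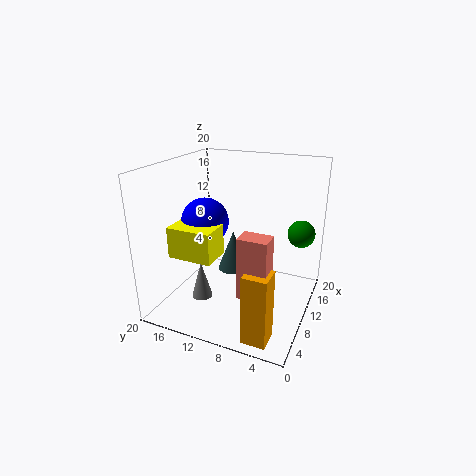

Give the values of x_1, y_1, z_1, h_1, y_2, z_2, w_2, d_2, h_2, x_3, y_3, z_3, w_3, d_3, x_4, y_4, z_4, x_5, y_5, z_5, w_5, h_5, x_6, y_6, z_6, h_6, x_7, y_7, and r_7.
x_1 = 8, y_1 = 15, z_1 = 0.5, h_1 = 5.5, y_2 = 3, z_2 = 6.5, w_2 = 2.5, d_2 = 3.5, h_2 = 7.5, x_3 = 0.5, y_3 = 2.5, z_3 = 1, w_3 = 3, d_3 = 3, x_4 = 11.5, y_4 = 16, z_4 = 11, x_5 = 6, y_5 = 12.5, z_5 = 7, w_5 = 4.5, h_5 = 4.5, x_6 = 16, y_6 = 13.5, z_6 = 1.5, h_6 = 6.5, x_7 = 16, y_7 = 2.5, r_7 = 2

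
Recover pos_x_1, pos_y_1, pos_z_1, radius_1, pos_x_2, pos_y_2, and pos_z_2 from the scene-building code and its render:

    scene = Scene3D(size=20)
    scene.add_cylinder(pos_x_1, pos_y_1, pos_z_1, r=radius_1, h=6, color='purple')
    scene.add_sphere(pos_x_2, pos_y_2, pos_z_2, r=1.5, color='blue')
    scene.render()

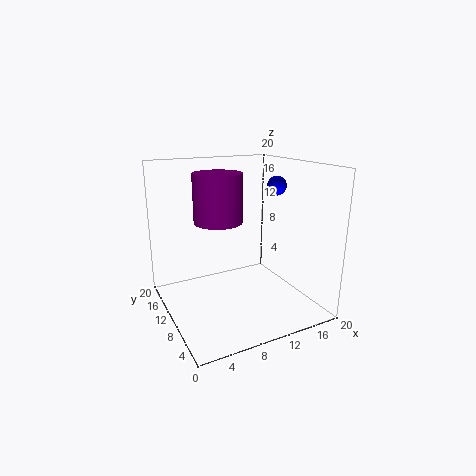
pos_x_1 = 6; pos_y_1 = 7.5; pos_z_1 = 13.5; radius_1 = 3; pos_x_2 = 18.5; pos_y_2 = 13.5; pos_z_2 = 16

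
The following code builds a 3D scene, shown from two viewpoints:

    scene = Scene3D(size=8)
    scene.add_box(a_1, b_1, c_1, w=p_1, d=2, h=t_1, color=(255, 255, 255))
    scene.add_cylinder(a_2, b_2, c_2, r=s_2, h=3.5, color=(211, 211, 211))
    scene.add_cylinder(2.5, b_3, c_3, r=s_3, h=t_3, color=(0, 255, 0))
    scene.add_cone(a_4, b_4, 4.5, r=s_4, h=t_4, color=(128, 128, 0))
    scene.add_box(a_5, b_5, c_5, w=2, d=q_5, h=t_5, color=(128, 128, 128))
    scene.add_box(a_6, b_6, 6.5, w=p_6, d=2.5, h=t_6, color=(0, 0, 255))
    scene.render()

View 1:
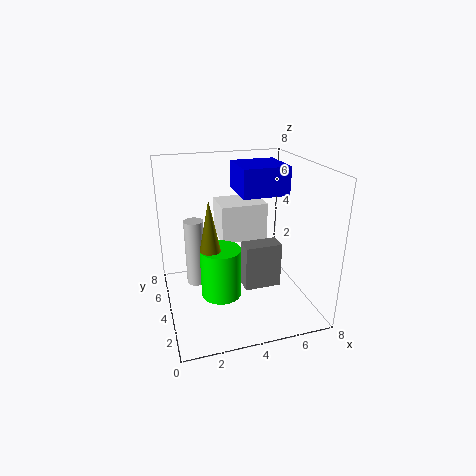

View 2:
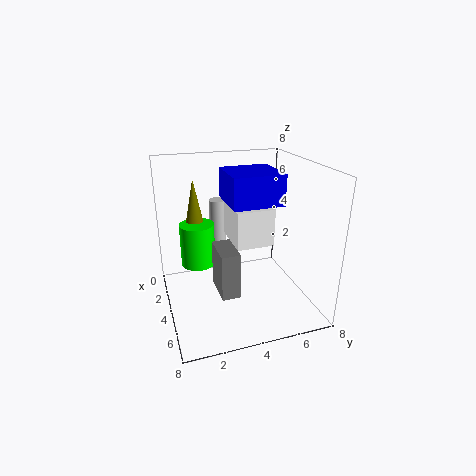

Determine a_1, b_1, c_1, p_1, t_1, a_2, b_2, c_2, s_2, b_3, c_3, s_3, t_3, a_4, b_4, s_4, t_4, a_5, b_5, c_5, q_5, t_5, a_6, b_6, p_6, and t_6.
a_1 = 3; b_1 = 3.5; c_1 = 4; p_1 = 2.5; t_1 = 2; a_2 = 1.5; b_2 = 3.5; c_2 = 2; s_2 = 0.5; b_3 = 2; c_3 = 2; s_3 = 1; t_3 = 2.5; a_4 = 2; b_4 = 2; s_4 = 0.5; t_4 = 2.5; a_5 = 4; b_5 = 2.5; c_5 = 1.5; q_5 = 1; t_5 = 2.5; a_6 = 4; b_6 = 3; p_6 = 2.5; t_6 = 1.5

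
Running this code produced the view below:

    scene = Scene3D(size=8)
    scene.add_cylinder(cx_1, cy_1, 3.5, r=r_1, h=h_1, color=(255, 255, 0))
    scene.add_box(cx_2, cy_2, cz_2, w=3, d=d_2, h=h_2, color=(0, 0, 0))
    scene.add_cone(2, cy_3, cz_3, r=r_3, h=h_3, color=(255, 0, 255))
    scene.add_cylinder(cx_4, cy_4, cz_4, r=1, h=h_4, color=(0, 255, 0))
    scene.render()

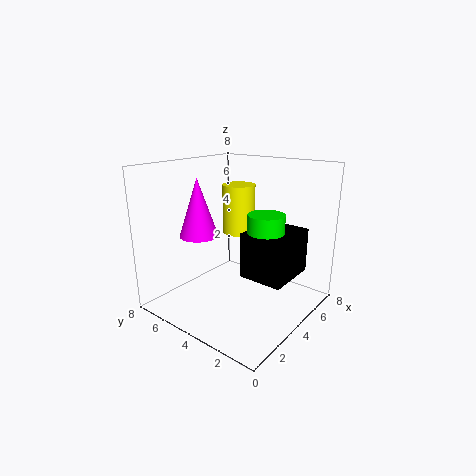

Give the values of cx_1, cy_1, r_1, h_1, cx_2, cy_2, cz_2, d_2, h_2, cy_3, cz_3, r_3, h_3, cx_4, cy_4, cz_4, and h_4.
cx_1 = 6; cy_1 = 5.5; r_1 = 1; h_1 = 3; cx_2 = 3.5; cy_2 = 1; cz_2 = 2; d_2 = 2.5; h_2 = 2.5; cy_3 = 5; cz_3 = 4.5; r_3 = 1; h_3 = 3; cx_4 = 4.5; cy_4 = 2.5; cz_4 = 2.5; h_4 = 3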